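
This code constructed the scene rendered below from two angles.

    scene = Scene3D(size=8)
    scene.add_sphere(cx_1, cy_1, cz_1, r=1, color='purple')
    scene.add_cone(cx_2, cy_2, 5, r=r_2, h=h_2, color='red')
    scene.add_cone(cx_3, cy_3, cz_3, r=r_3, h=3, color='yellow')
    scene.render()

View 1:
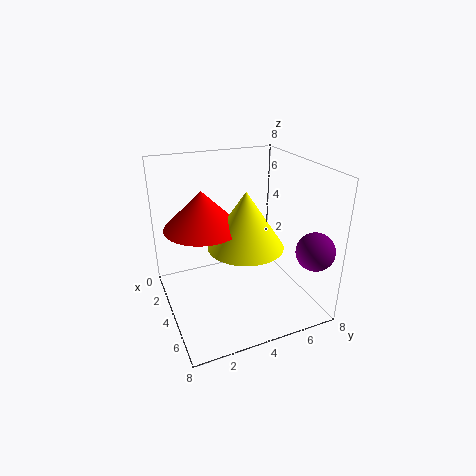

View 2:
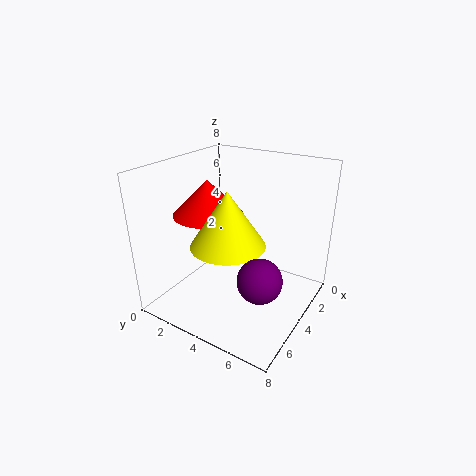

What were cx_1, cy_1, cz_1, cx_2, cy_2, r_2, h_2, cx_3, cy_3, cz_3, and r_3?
cx_1 = 7
cy_1 = 7
cz_1 = 4
cx_2 = 4
cy_2 = 2
r_2 = 2
h_2 = 2
cx_3 = 5
cy_3 = 4
cz_3 = 4
r_3 = 2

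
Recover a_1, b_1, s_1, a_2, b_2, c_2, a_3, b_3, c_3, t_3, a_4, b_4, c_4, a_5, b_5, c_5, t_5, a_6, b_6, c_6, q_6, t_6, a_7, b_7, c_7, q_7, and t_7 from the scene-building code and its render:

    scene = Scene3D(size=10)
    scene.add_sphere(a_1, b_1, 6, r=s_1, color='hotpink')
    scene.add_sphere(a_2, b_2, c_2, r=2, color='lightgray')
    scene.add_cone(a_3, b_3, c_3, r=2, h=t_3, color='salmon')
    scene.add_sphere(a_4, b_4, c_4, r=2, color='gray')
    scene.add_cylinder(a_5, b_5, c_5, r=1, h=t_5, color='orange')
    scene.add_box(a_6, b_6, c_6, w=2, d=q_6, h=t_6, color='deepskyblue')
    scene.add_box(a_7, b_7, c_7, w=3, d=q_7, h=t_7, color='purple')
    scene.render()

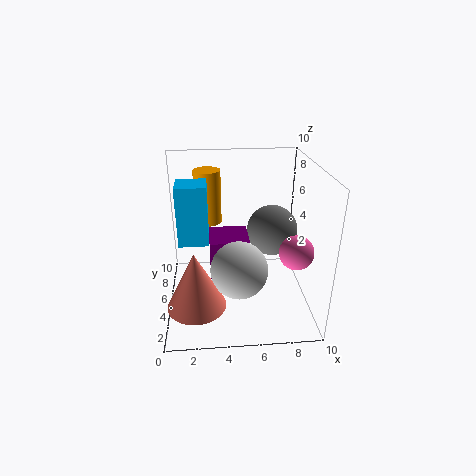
a_1 = 8
b_1 = 1
s_1 = 1
a_2 = 5
b_2 = 4
c_2 = 3
a_3 = 2
b_3 = 3
c_3 = 1
t_3 = 4
a_4 = 8
b_4 = 8
c_4 = 4
a_5 = 3
b_5 = 8
c_5 = 5
t_5 = 4
a_6 = 1
b_6 = 4
c_6 = 5
q_6 = 2
t_6 = 4
a_7 = 3
b_7 = 6
c_7 = 1
q_7 = 3
t_7 = 3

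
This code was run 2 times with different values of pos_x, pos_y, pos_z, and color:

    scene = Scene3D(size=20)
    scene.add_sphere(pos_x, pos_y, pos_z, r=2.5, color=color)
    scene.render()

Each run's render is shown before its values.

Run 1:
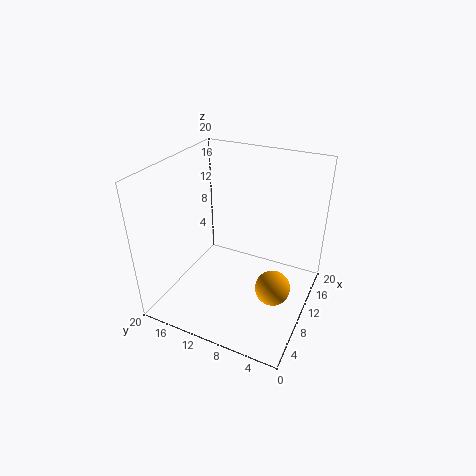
pos_x = 10; pos_y = 4.5; pos_z = 3; color = 'orange'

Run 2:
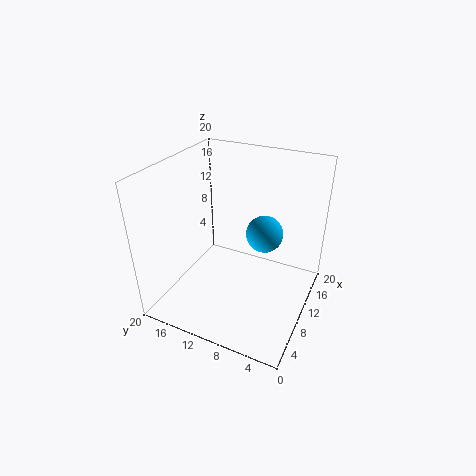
pos_x = 11; pos_y = 6.5; pos_z = 11; color = 'deepskyblue'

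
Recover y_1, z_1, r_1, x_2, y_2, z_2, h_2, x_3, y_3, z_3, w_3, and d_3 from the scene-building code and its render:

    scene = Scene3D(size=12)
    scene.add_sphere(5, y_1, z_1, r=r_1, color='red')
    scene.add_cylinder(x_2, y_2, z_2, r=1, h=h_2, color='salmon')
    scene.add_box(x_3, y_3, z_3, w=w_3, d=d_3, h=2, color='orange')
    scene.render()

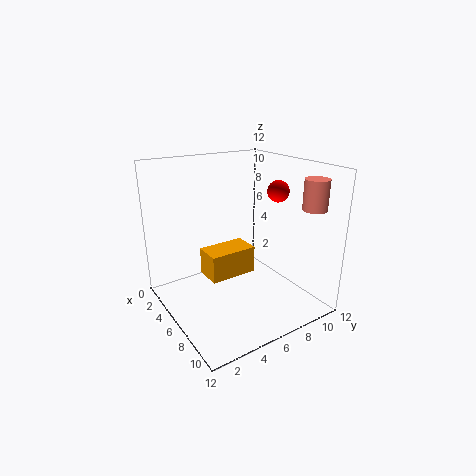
y_1 = 11
z_1 = 9
r_1 = 1
x_2 = 9.5
y_2 = 11
z_2 = 8.5
h_2 = 2.5
x_3 = 7
y_3 = 2
z_3 = 4.5
w_3 = 2
d_3 = 3.5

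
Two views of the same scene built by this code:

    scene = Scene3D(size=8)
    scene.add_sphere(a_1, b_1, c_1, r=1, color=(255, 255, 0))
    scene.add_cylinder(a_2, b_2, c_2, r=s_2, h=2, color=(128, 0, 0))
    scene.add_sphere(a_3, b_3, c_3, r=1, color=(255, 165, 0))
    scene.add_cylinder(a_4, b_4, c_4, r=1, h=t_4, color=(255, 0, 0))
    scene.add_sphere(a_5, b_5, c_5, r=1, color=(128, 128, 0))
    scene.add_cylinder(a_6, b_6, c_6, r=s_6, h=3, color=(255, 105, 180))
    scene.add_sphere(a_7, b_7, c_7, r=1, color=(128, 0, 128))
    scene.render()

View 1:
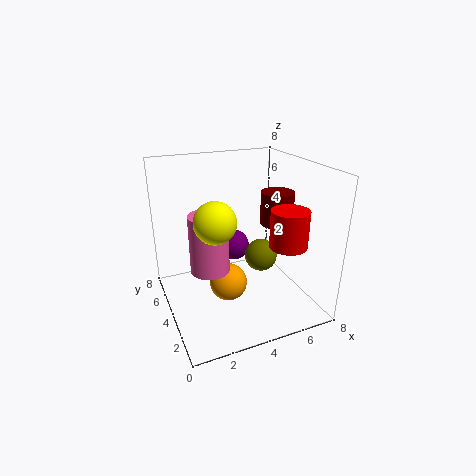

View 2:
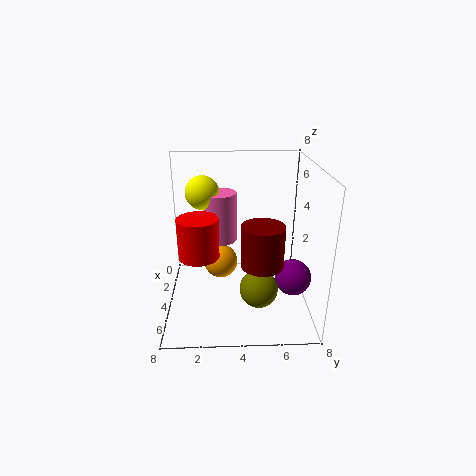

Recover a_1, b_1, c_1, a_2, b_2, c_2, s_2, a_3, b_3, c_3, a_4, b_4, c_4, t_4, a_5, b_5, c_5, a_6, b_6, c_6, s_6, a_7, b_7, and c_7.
a_1 = 2, b_1 = 2, c_1 = 6, a_2 = 7, b_2 = 5, c_2 = 4, s_2 = 1, a_3 = 3, b_3 = 3, c_3 = 2, a_4 = 6, b_4 = 2, c_4 = 4, t_4 = 2, a_5 = 6, b_5 = 5, c_5 = 2, a_6 = 2, b_6 = 3, c_6 = 3, s_6 = 1, a_7 = 5, b_7 = 7, c_7 = 2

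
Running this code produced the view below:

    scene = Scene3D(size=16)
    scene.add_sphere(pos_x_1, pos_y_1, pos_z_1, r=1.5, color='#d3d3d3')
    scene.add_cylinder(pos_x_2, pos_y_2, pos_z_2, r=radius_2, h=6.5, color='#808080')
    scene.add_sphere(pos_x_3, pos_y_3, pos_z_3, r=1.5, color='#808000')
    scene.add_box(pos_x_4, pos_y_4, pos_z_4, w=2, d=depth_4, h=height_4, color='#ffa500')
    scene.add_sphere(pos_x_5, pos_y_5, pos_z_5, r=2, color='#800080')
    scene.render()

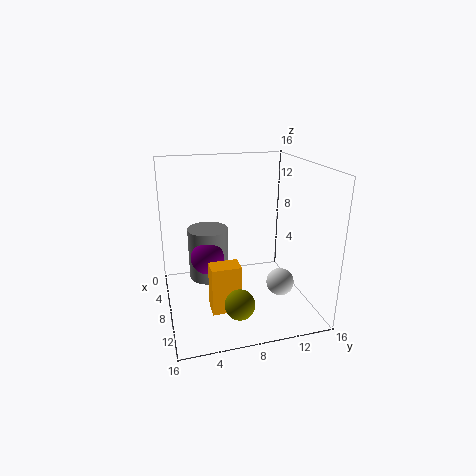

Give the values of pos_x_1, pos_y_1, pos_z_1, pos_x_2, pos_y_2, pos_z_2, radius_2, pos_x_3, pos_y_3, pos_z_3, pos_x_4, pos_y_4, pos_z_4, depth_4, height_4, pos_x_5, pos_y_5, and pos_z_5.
pos_x_1 = 11
pos_y_1 = 12
pos_z_1 = 3.5
pos_x_2 = 3
pos_y_2 = 5.5
pos_z_2 = 1
radius_2 = 2.5
pos_x_3 = 14
pos_y_3 = 6.5
pos_z_3 = 3.5
pos_x_4 = 11
pos_y_4 = 4
pos_z_4 = 2
depth_4 = 3
height_4 = 5
pos_x_5 = 5
pos_y_5 = 5
pos_z_5 = 4.5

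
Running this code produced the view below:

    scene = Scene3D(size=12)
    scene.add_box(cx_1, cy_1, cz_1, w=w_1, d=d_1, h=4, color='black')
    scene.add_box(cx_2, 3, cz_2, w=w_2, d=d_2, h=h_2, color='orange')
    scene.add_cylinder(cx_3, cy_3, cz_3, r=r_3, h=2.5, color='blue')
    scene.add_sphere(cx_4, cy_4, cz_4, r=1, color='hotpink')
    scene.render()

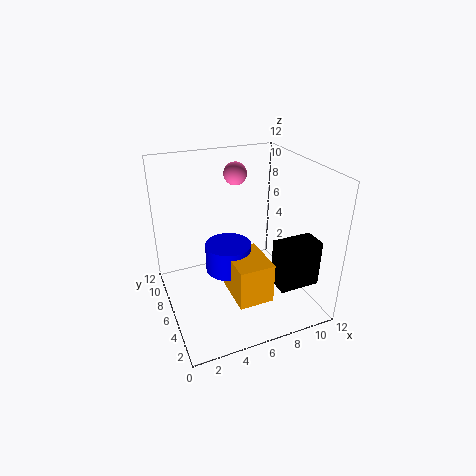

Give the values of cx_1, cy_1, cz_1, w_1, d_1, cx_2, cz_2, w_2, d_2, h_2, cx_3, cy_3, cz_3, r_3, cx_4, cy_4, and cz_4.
cx_1 = 8.5; cy_1 = 2.5; cz_1 = 2; w_1 = 3.5; d_1 = 2; cx_2 = 5; cz_2 = 1; w_2 = 3; d_2 = 4; h_2 = 3.5; cx_3 = 5.5; cy_3 = 7; cz_3 = 2.5; r_3 = 2; cx_4 = 7; cy_4 = 9; cz_4 = 10.5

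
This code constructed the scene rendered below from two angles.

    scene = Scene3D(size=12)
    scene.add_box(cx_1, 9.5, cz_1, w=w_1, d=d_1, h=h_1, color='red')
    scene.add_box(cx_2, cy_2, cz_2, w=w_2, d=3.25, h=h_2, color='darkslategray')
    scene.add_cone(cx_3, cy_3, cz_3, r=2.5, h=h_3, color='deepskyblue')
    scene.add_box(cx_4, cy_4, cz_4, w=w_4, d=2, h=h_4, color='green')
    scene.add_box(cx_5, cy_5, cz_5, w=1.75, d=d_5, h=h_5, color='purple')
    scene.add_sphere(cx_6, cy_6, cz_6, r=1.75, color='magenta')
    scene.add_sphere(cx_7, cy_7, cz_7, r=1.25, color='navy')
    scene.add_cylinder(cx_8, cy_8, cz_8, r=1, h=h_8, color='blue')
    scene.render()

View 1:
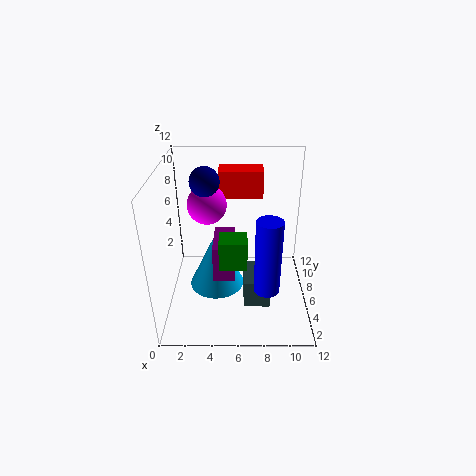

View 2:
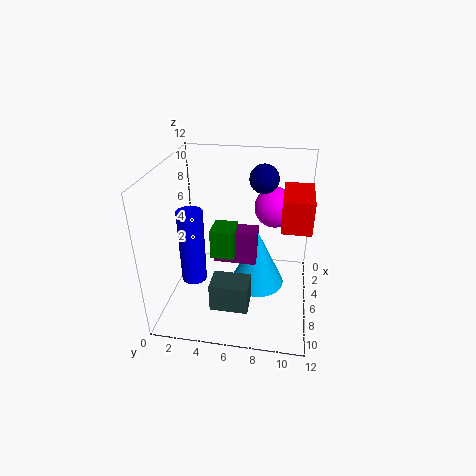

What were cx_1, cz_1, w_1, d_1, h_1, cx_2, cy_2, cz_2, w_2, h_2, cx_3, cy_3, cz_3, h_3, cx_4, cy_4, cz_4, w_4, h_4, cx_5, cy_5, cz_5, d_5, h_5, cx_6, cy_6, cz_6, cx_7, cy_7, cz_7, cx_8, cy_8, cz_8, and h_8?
cx_1 = 4.25, cz_1 = 8, w_1 = 4, d_1 = 2.25, h_1 = 2.5, cx_2 = 6.5, cy_2 = 4, cz_2 = 0.25, w_2 = 2.25, h_2 = 2.5, cx_3 = 4, cy_3 = 7.5, cz_3 = 0.25, h_3 = 5.25, cx_4 = 4.5, cy_4 = 3.75, cz_4 = 4.25, w_4 = 2.25, h_4 = 2.5, cx_5 = 4, cy_5 = 3.75, cz_5 = 3.25, d_5 = 3.75, h_5 = 3, cx_6 = 3.25, cy_6 = 8.75, cz_6 = 7.75, cx_7 = 3.25, cy_7 = 7.75, cz_7 = 10.25, cx_8 = 8.25, cy_8 = 2.75, cz_8 = 3.25, h_8 = 6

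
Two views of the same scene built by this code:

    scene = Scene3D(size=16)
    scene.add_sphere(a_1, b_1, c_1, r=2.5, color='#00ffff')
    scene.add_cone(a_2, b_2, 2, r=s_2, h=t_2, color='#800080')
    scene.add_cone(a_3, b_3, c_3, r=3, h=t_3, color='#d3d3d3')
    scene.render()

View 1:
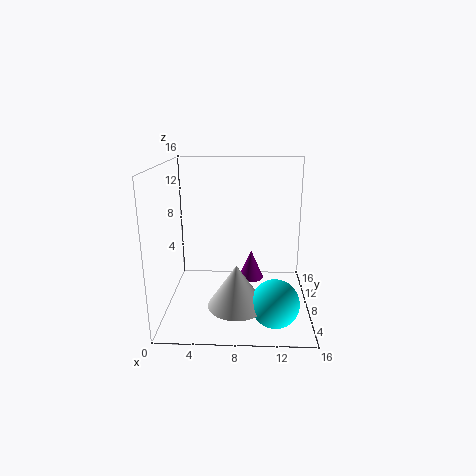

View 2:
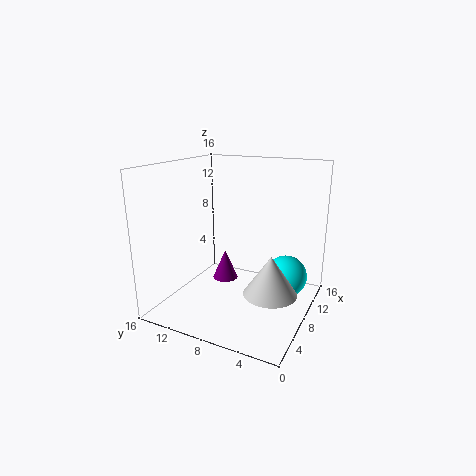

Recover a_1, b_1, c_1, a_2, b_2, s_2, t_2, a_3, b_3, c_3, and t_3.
a_1 = 12
b_1 = 3.5
c_1 = 2.5
a_2 = 9.5
b_2 = 10.5
s_2 = 1.5
t_2 = 3.5
a_3 = 8
b_3 = 4
c_3 = 2
t_3 = 4.5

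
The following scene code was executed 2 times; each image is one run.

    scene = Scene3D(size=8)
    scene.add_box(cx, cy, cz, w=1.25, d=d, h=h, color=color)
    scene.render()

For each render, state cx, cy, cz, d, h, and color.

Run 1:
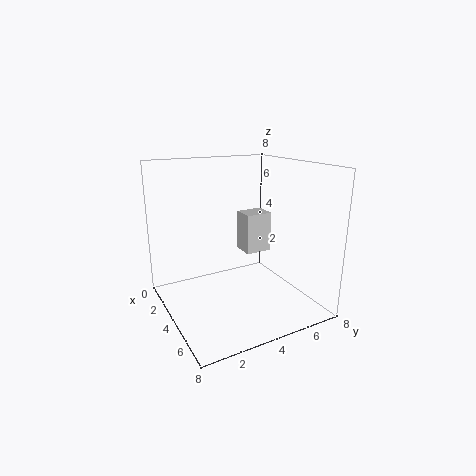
cx = 3, cy = 4.5, cz = 3, d = 1.5, h = 2.25, color = 'lightgray'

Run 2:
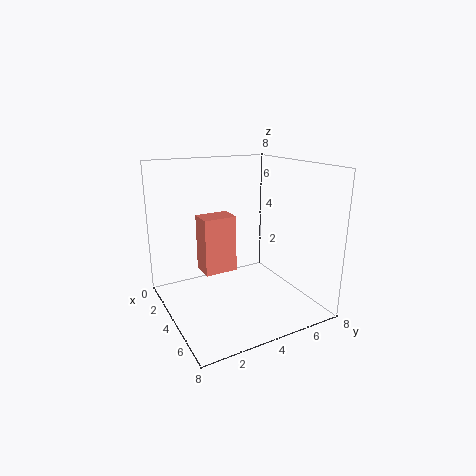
cx = 3.5, cy = 1.75, cz = 2.5, d = 1.75, h = 3, color = 'salmon'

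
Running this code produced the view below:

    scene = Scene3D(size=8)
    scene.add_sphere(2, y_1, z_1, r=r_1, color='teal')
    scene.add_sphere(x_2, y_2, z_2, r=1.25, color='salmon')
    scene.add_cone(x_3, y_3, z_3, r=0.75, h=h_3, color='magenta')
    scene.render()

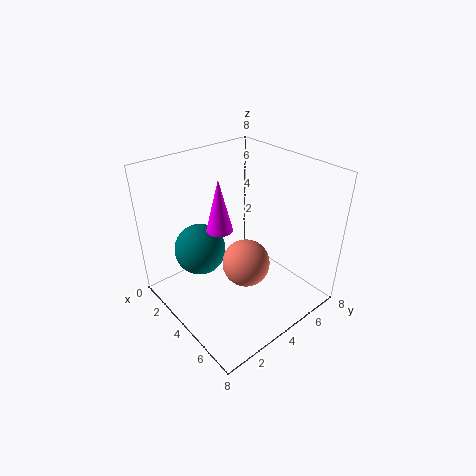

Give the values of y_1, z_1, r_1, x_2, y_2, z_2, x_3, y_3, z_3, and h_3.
y_1 = 2.75; z_1 = 2.75; r_1 = 1.5; x_2 = 5.25; y_2 = 3.5; z_2 = 3.25; x_3 = 3; y_3 = 3.5; z_3 = 4.25; h_3 = 3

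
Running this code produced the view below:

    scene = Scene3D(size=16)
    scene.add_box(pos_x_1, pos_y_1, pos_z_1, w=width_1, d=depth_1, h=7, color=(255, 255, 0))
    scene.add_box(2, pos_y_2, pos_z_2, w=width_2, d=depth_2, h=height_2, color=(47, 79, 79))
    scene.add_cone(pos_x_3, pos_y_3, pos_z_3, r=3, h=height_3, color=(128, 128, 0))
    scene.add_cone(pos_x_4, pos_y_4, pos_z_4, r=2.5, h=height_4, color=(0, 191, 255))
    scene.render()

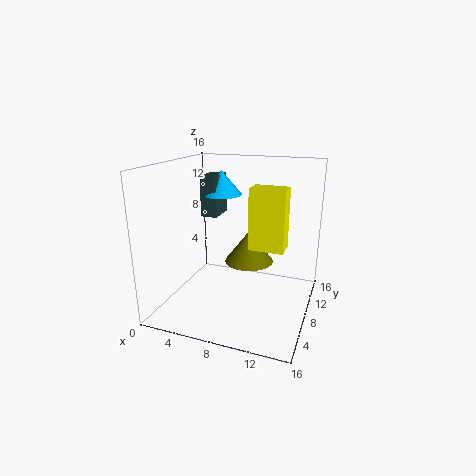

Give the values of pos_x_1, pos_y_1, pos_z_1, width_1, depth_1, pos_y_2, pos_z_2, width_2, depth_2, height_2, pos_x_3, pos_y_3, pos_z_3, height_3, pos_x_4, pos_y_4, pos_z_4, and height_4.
pos_x_1 = 9
pos_y_1 = 8.5
pos_z_1 = 6.5
width_1 = 4
depth_1 = 2.5
pos_y_2 = 11
pos_z_2 = 9
width_2 = 2
depth_2 = 3.5
height_2 = 5
pos_x_3 = 8
pos_y_3 = 12
pos_z_3 = 3.5
height_3 = 4
pos_x_4 = 4
pos_y_4 = 13
pos_z_4 = 11.5
height_4 = 3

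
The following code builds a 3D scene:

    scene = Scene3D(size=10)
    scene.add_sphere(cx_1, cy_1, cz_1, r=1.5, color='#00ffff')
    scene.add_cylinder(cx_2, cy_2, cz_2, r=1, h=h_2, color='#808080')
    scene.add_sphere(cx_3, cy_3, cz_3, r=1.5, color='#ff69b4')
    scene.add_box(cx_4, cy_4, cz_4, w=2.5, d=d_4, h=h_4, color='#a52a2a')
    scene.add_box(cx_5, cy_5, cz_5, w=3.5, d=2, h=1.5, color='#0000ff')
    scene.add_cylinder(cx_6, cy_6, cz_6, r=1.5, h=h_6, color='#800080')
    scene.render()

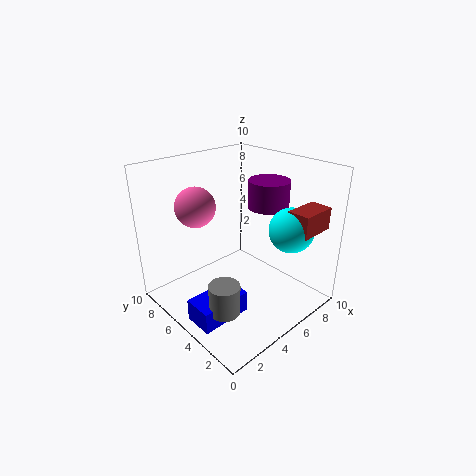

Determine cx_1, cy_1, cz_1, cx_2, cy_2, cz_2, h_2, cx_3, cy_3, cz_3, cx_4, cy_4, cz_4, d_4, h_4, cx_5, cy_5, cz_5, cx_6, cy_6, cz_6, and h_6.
cx_1 = 7
cy_1 = 2
cz_1 = 6
cx_2 = 2
cy_2 = 3
cz_2 = 1.5
h_2 = 2
cx_3 = 4
cy_3 = 8.5
cz_3 = 6.5
cx_4 = 6.5
cy_4 = 0.5
cz_4 = 6
d_4 = 1.5
h_4 = 1.5
cx_5 = 0.5
cy_5 = 3
cz_5 = 0.5
cx_6 = 8
cy_6 = 5
cz_6 = 6.5
h_6 = 2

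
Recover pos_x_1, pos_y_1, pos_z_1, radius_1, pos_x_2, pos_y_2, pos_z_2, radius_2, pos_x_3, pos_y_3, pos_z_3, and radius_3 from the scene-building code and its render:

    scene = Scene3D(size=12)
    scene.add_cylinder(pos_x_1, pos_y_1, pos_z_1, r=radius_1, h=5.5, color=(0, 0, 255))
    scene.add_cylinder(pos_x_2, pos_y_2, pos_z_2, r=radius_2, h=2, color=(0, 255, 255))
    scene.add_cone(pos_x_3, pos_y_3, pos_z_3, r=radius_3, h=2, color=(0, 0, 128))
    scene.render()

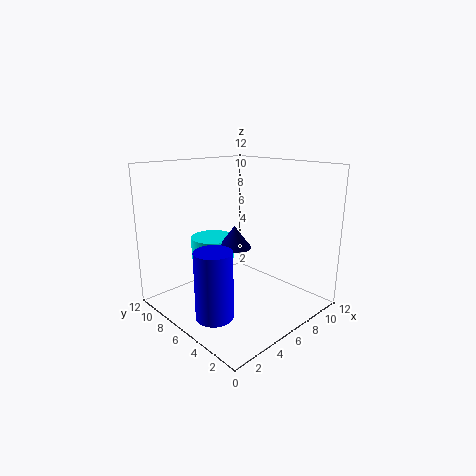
pos_x_1 = 2.5; pos_y_1 = 5; pos_z_1 = 0.5; radius_1 = 1.5; pos_x_2 = 6.5; pos_y_2 = 10; pos_z_2 = 3; radius_2 = 2; pos_x_3 = 7; pos_y_3 = 7.5; pos_z_3 = 4.5; radius_3 = 1.5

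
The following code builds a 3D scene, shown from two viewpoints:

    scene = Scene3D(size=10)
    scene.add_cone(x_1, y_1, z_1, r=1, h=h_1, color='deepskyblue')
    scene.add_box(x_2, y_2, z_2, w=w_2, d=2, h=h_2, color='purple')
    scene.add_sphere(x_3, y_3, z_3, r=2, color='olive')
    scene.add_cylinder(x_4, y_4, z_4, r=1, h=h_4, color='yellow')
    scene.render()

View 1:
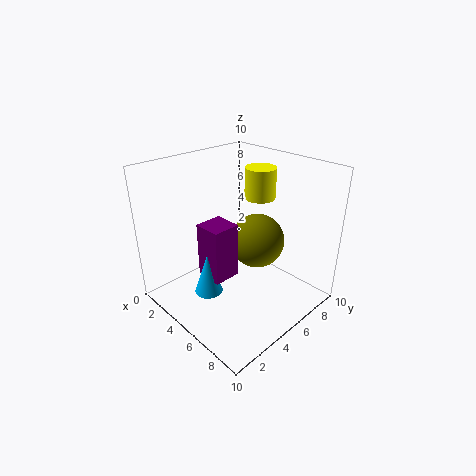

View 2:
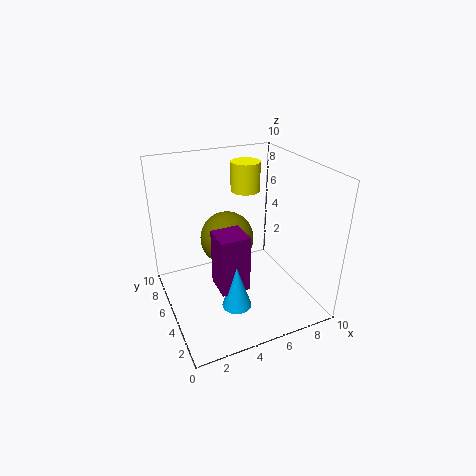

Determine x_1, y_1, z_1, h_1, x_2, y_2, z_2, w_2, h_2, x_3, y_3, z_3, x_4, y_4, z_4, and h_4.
x_1 = 4, y_1 = 3, z_1 = 1, h_1 = 3, x_2 = 3, y_2 = 3, z_2 = 2, w_2 = 2, h_2 = 4, x_3 = 5, y_3 = 7, z_3 = 4, x_4 = 6, y_4 = 6, z_4 = 8, h_4 = 2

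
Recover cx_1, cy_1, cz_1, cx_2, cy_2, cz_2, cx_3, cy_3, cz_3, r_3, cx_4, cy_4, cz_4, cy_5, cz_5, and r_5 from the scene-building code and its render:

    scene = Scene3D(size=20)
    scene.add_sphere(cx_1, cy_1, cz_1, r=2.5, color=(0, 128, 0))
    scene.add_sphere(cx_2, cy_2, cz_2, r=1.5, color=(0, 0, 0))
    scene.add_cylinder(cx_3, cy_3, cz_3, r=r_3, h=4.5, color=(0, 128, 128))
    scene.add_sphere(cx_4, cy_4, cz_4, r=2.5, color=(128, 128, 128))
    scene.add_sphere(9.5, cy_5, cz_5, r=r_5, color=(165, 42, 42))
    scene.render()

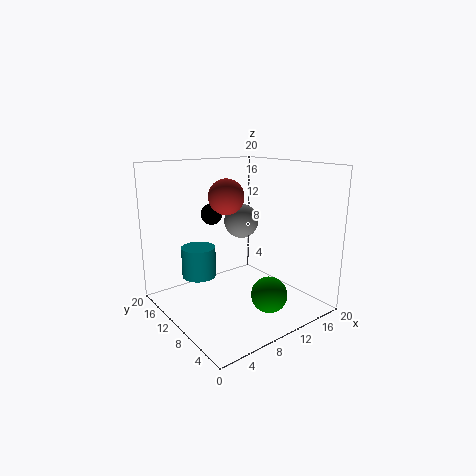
cx_1 = 12
cy_1 = 5.5
cz_1 = 2.5
cx_2 = 8
cy_2 = 13.5
cz_2 = 13
cx_3 = 6.5
cy_3 = 15
cz_3 = 3.5
r_3 = 2.5
cx_4 = 12.5
cy_4 = 12.5
cz_4 = 11.5
cy_5 = 12
cz_5 = 15.5
r_5 = 2.5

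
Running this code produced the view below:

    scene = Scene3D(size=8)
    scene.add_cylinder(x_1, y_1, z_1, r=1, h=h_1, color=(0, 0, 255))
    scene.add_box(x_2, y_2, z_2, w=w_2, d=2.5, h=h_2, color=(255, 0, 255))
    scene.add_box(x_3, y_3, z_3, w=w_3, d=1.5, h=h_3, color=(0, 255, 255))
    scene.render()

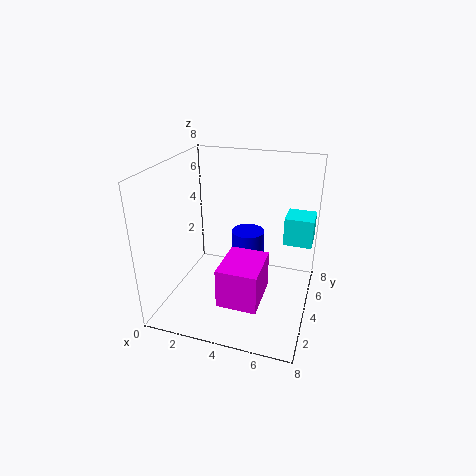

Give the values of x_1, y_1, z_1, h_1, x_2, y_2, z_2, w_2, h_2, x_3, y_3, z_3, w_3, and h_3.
x_1 = 4, y_1 = 6, z_1 = 2, h_1 = 1.5, x_2 = 4, y_2 = 0.5, z_2 = 2, w_2 = 2, h_2 = 2, x_3 = 6.5, y_3 = 4, z_3 = 4, w_3 = 1.5, h_3 = 1.5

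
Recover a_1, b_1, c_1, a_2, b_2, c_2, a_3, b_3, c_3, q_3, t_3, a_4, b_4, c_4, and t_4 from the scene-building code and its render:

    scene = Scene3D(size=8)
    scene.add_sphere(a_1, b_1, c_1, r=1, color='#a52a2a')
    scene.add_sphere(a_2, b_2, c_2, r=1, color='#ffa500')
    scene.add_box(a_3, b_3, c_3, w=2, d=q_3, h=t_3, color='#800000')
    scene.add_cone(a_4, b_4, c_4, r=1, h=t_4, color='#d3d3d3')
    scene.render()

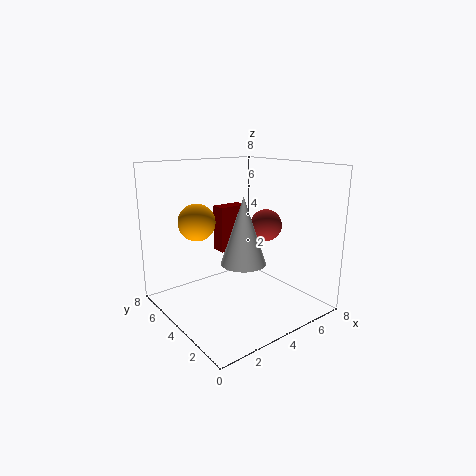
a_1 = 7
b_1 = 5
c_1 = 4
a_2 = 2
b_2 = 5
c_2 = 5
a_3 = 5
b_3 = 7
c_3 = 2
q_3 = 1
t_3 = 3
a_4 = 2
b_4 = 1
c_4 = 4
t_4 = 3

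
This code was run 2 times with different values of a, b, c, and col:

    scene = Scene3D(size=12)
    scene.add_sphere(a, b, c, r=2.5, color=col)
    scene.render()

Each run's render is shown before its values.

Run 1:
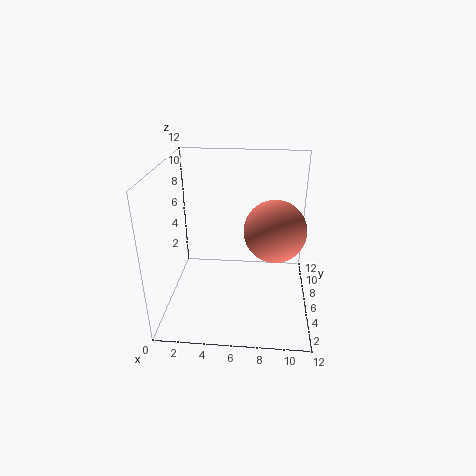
a = 9; b = 5.5; c = 7; col = 'salmon'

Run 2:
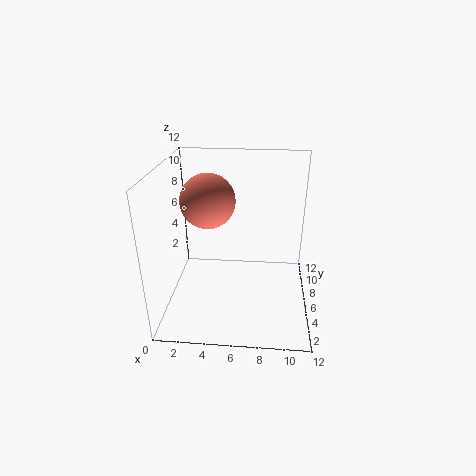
a = 3; b = 9; c = 8; col = 'salmon'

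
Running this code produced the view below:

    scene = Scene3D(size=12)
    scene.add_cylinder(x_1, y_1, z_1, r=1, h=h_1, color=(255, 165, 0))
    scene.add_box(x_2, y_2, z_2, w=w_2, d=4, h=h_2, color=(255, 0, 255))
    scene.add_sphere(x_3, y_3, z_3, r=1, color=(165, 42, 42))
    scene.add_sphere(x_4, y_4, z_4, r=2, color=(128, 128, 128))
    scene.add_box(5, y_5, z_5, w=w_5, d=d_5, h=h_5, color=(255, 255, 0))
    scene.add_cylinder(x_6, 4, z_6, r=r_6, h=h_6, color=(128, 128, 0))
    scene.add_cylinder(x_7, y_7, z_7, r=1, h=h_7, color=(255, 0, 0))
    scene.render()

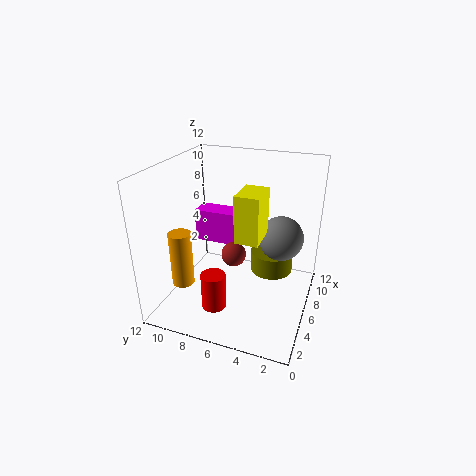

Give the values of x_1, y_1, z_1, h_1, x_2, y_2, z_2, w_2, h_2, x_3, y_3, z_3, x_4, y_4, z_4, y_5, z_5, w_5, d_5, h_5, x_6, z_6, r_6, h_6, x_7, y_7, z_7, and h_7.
x_1 = 5; y_1 = 11; z_1 = 1; h_1 = 5; x_2 = 8; y_2 = 7; z_2 = 4; w_2 = 2; h_2 = 3; x_3 = 5; y_3 = 6; z_3 = 5; x_4 = 9; y_4 = 3; z_4 = 5; y_5 = 4; z_5 = 6; w_5 = 3; d_5 = 2; h_5 = 4; x_6 = 10; z_6 = 1; r_6 = 2; h_6 = 2; x_7 = 3; y_7 = 7; z_7 = 1; h_7 = 3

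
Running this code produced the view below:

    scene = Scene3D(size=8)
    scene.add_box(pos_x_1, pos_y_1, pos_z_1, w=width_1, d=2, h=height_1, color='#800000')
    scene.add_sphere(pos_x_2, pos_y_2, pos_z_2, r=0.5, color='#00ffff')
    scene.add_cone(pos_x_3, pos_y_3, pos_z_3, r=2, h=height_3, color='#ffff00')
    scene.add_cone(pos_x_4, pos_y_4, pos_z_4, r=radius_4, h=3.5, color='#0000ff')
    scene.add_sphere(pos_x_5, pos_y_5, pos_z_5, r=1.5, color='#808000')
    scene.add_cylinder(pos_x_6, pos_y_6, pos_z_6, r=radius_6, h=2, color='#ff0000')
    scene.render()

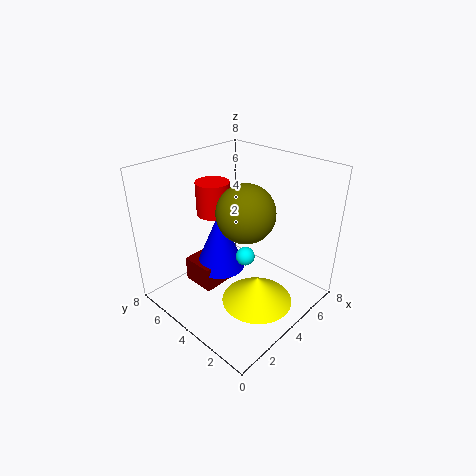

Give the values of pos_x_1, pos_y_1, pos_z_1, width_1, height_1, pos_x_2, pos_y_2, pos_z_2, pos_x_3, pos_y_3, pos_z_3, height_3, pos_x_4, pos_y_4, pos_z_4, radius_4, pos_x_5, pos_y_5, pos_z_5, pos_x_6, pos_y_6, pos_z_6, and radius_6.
pos_x_1 = 2.5, pos_y_1 = 5, pos_z_1 = 0.5, width_1 = 2, height_1 = 1.5, pos_x_2 = 3.5, pos_y_2 = 3, pos_z_2 = 3.5, pos_x_3 = 4, pos_y_3 = 2.5, pos_z_3 = 0.5, height_3 = 1.5, pos_x_4 = 4, pos_y_4 = 5.5, pos_z_4 = 1.5, radius_4 = 1.5, pos_x_5 = 3.5, pos_y_5 = 3, pos_z_5 = 6, pos_x_6 = 4.5, pos_y_6 = 6.5, pos_z_6 = 4.5, radius_6 = 1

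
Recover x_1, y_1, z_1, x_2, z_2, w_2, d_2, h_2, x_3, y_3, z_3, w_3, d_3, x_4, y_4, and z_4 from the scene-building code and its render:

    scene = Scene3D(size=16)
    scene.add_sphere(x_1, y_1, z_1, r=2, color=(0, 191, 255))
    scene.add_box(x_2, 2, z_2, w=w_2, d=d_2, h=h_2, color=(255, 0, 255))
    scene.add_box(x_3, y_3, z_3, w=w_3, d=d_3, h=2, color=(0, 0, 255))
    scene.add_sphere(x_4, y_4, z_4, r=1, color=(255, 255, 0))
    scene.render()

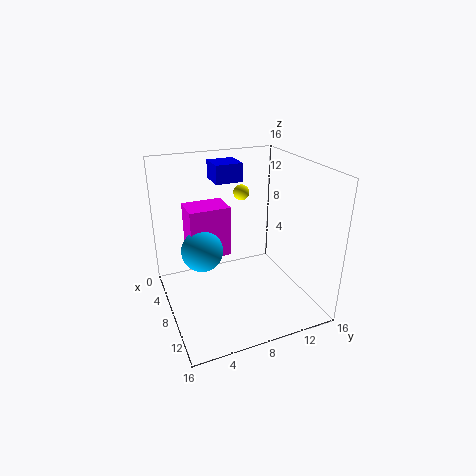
x_1 = 11
y_1 = 3
z_1 = 9
x_2 = 8
z_2 = 8
w_2 = 3
d_2 = 4
h_2 = 5
x_3 = 4
y_3 = 6
z_3 = 14
w_3 = 3
d_3 = 3
x_4 = 2
y_4 = 11
z_4 = 11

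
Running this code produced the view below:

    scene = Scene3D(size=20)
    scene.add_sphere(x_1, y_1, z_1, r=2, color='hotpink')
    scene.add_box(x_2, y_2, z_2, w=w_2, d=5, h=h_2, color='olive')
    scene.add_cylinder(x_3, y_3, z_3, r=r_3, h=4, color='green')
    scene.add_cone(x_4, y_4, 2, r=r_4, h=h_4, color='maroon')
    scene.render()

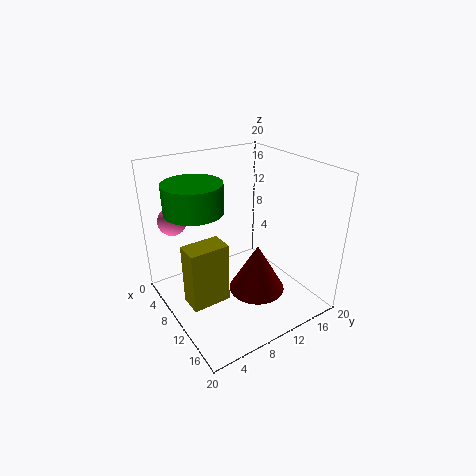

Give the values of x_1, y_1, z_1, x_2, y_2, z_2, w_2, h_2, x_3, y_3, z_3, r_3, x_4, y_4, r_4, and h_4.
x_1 = 4; y_1 = 3; z_1 = 12; x_2 = 11; y_2 = 1; z_2 = 4; w_2 = 3; h_2 = 8; x_3 = 7; y_3 = 5; z_3 = 14; r_3 = 4; x_4 = 12; y_4 = 12; r_4 = 4; h_4 = 7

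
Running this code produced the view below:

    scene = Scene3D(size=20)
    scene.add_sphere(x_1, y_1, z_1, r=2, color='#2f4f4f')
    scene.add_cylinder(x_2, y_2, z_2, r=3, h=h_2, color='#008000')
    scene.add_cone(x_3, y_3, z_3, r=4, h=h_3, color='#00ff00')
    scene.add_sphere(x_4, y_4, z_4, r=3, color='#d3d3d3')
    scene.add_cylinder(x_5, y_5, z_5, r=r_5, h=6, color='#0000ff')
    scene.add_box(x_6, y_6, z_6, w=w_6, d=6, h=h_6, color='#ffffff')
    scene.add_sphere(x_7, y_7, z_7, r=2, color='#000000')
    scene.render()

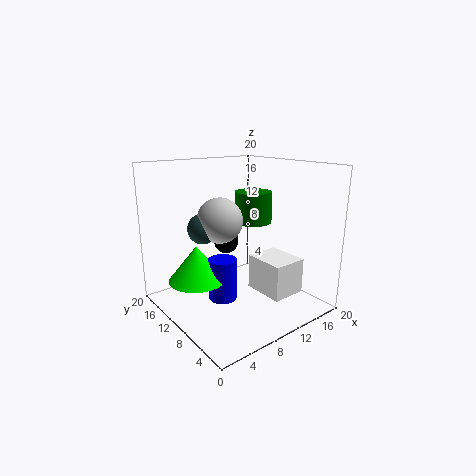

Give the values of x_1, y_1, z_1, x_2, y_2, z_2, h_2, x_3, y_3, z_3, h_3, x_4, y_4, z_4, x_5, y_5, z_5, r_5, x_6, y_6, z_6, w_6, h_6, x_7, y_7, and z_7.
x_1 = 5, y_1 = 11, z_1 = 12, x_2 = 17, y_2 = 15, z_2 = 10, h_2 = 5, x_3 = 5, y_3 = 13, z_3 = 4, h_3 = 5, x_4 = 7, y_4 = 10, z_4 = 13, x_5 = 8, y_5 = 11, z_5 = 1, r_5 = 2, x_6 = 12, y_6 = 4, z_6 = 2, w_6 = 5, h_6 = 5, x_7 = 13, y_7 = 17, z_7 = 7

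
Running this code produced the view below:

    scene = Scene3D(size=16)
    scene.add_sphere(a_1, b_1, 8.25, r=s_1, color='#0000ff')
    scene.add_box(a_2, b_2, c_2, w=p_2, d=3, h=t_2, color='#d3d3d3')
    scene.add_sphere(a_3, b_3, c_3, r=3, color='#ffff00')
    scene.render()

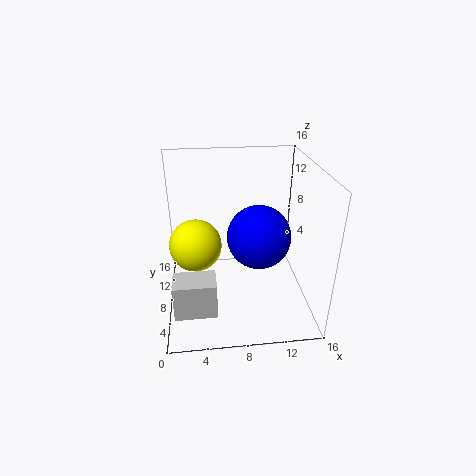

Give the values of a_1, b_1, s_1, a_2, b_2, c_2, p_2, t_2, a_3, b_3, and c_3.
a_1 = 10.25; b_1 = 7.5; s_1 = 3.5; a_2 = 0.75; b_2 = 2.75; c_2 = 1.5; p_2 = 4.5; t_2 = 4; a_3 = 3.25; b_3 = 9.5; c_3 = 6.5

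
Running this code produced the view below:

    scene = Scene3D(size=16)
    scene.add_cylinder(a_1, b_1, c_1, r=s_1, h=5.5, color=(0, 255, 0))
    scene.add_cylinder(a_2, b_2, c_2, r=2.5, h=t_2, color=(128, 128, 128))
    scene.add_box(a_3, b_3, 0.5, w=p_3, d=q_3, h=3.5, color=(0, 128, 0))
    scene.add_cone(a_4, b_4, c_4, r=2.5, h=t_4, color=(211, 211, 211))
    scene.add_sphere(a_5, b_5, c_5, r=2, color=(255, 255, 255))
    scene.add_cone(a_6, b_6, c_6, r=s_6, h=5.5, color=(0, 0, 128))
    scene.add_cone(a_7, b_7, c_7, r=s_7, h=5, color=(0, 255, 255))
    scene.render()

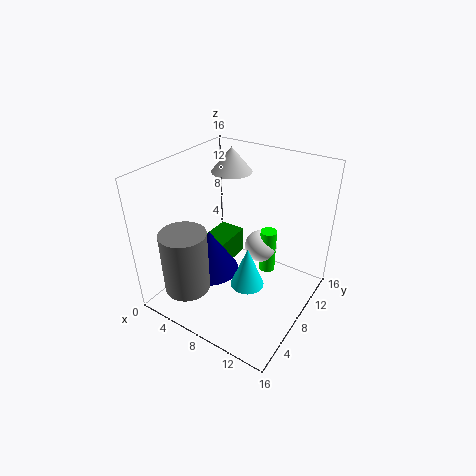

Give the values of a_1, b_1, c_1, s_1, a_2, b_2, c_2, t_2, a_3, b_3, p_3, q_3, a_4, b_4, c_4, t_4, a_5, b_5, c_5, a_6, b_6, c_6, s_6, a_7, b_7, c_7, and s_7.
a_1 = 9.5
b_1 = 12.5
c_1 = 1.5
s_1 = 1
a_2 = 4.5
b_2 = 3
c_2 = 3
t_2 = 7
a_3 = 0.5
b_3 = 10
p_3 = 3.5
q_3 = 5.5
a_4 = 3.5
b_4 = 13.5
c_4 = 13
t_4 = 3
a_5 = 8.5
b_5 = 12.5
c_5 = 4.5
a_6 = 3.5
b_6 = 8.5
c_6 = 1.5
s_6 = 3.5
a_7 = 9
b_7 = 8.5
c_7 = 1.5
s_7 = 2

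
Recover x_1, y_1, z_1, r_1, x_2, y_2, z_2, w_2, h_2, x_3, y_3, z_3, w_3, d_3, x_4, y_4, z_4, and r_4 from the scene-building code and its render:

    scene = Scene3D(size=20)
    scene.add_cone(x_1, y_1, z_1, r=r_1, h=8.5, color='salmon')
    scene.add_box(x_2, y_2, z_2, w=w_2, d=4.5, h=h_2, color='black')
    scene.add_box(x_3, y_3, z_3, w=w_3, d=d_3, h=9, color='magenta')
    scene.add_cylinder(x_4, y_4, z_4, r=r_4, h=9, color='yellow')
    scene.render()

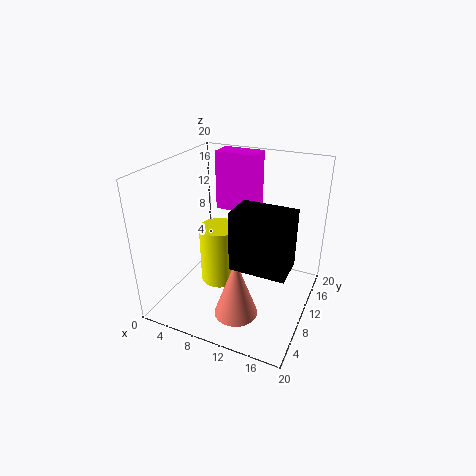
x_1 = 11.5
y_1 = 6
z_1 = 0.5
r_1 = 3
x_2 = 11.5
y_2 = 4
z_2 = 9
w_2 = 7
h_2 = 7.5
x_3 = 3.5
y_3 = 16
z_3 = 11
w_3 = 6.5
d_3 = 3.5
x_4 = 6
y_4 = 12
z_4 = 1
r_4 = 3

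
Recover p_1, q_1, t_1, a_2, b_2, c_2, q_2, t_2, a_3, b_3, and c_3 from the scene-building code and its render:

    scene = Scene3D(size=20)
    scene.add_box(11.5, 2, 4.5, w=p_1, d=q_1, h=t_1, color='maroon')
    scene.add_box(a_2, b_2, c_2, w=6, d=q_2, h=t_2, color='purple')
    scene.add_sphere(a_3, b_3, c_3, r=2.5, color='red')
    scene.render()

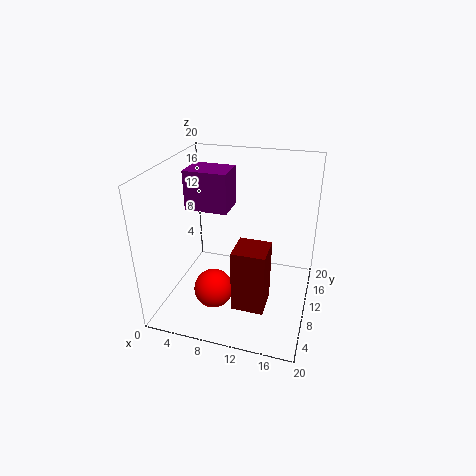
p_1 = 4
q_1 = 4
t_1 = 8
a_2 = 2.5
b_2 = 9.5
c_2 = 13.5
q_2 = 4.5
t_2 = 5.5
a_3 = 8.5
b_3 = 4
c_3 = 5.5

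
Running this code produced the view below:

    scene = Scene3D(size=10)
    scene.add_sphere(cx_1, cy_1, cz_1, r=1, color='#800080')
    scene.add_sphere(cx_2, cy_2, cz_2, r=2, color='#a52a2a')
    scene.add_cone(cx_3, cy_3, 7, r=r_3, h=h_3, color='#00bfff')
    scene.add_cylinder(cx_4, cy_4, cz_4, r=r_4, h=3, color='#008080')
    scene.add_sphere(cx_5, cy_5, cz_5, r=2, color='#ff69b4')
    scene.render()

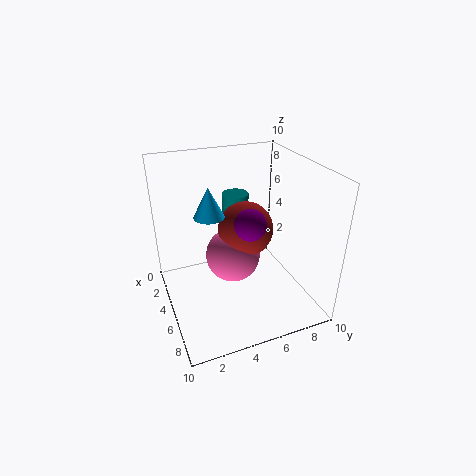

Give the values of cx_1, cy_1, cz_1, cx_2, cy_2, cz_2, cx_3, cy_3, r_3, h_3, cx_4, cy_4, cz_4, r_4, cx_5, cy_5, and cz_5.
cx_1 = 7, cy_1 = 5, cz_1 = 7, cx_2 = 4, cy_2 = 6, cz_2 = 5, cx_3 = 5, cy_3 = 3, r_3 = 1, h_3 = 2, cx_4 = 2, cy_4 = 6, cz_4 = 4, r_4 = 1, cx_5 = 4, cy_5 = 5, cz_5 = 3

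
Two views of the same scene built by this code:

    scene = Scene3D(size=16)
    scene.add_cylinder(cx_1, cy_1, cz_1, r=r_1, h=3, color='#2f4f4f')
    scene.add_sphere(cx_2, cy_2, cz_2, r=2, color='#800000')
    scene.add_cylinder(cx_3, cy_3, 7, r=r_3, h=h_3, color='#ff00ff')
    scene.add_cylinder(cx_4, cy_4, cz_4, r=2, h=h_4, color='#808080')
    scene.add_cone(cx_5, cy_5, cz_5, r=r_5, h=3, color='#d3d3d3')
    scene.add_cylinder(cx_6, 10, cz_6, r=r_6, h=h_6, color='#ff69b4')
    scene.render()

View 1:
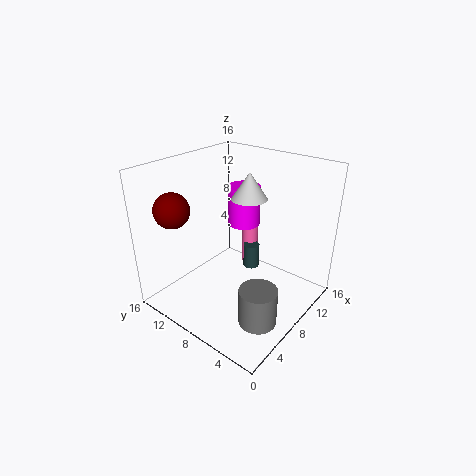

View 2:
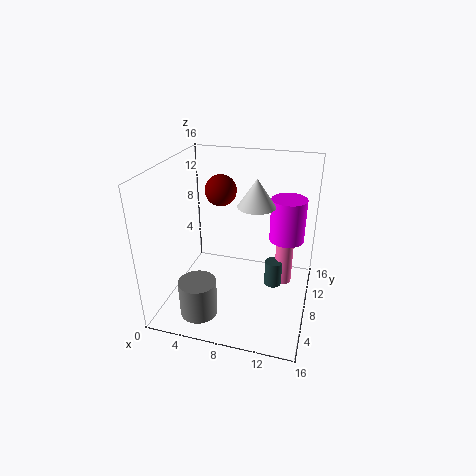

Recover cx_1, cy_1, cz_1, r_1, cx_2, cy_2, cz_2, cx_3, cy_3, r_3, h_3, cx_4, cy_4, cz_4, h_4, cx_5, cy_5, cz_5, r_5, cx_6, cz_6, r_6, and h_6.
cx_1 = 12, cy_1 = 9, cz_1 = 2, r_1 = 1, cx_2 = 4, cy_2 = 14, cz_2 = 11, cx_3 = 13, cy_3 = 11, r_3 = 2, h_3 = 5, cx_4 = 5, cy_4 = 3, cz_4 = 1, h_4 = 4, cx_5 = 10, cy_5 = 8, cz_5 = 12, r_5 = 2, cx_6 = 13, cz_6 = 2, r_6 = 1, h_6 = 6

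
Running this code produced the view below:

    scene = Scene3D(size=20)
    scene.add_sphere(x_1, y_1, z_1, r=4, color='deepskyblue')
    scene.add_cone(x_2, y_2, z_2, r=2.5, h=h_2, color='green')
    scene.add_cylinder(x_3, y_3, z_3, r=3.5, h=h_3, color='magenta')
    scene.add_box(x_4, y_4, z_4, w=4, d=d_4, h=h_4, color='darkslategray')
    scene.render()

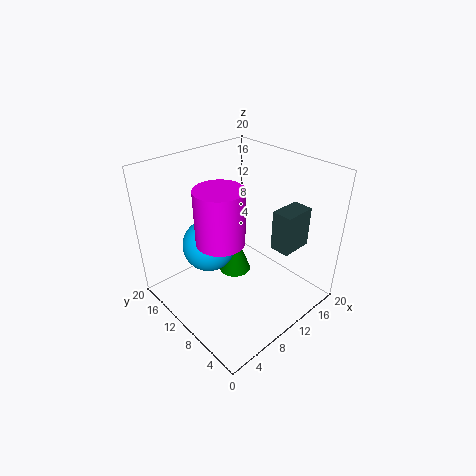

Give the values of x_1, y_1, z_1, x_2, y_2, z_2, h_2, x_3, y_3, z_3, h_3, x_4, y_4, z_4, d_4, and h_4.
x_1 = 9, y_1 = 15.5, z_1 = 6.5, x_2 = 12.5, y_2 = 13.5, z_2 = 1.5, h_2 = 6.5, x_3 = 8.5, y_3 = 12, z_3 = 9, h_3 = 8, x_4 = 10, y_4 = 1.5, z_4 = 11.5, d_4 = 2.5, h_4 = 5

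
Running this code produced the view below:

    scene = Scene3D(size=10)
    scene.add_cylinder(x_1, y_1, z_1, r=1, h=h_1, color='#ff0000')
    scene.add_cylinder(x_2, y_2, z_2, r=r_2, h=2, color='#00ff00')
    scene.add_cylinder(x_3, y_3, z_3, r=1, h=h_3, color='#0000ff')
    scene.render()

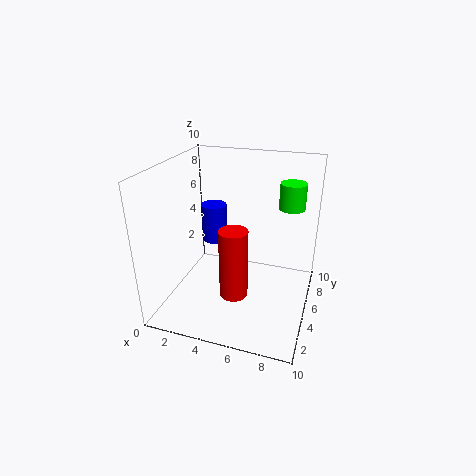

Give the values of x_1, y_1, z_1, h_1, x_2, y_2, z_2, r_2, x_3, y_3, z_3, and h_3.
x_1 = 5; y_1 = 4; z_1 = 1; h_1 = 5; x_2 = 8; y_2 = 9; z_2 = 6; r_2 = 1; x_3 = 2; y_3 = 8; z_3 = 3; h_3 = 3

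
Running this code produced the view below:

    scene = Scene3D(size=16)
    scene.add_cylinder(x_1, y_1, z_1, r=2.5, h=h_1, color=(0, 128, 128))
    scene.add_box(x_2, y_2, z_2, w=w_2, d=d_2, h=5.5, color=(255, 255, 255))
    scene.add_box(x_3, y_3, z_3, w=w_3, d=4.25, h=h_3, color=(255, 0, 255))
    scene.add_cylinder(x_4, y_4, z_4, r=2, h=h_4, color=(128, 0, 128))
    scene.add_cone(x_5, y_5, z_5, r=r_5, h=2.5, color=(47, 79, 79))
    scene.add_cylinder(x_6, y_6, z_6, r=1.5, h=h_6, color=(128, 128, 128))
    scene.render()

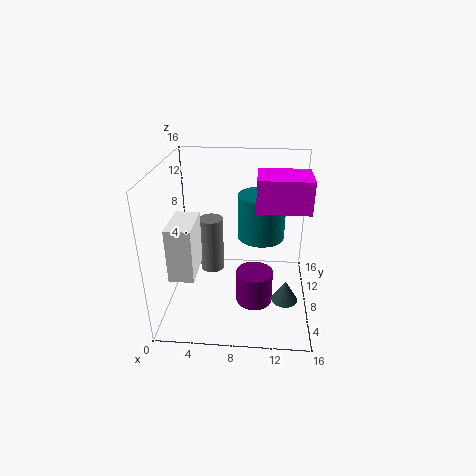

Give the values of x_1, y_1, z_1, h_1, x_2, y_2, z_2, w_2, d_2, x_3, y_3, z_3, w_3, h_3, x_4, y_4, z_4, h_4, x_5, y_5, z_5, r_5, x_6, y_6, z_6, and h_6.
x_1 = 10.5, y_1 = 7.75, z_1 = 8.5, h_1 = 4.75, x_2 = 1.75, y_2 = 1.75, z_2 = 6.25, w_2 = 2.5, d_2 = 4.5, x_3 = 10, y_3 = 4.5, z_3 = 12.5, w_3 = 5.25, h_3 = 3.25, x_4 = 10, y_4 = 6, z_4 = 1.25, h_4 = 3.75, x_5 = 13.5, y_5 = 6.5, z_5 = 1, r_5 = 1.5, x_6 = 4.25, y_6 = 12.25, z_6 = 1.25, h_6 = 7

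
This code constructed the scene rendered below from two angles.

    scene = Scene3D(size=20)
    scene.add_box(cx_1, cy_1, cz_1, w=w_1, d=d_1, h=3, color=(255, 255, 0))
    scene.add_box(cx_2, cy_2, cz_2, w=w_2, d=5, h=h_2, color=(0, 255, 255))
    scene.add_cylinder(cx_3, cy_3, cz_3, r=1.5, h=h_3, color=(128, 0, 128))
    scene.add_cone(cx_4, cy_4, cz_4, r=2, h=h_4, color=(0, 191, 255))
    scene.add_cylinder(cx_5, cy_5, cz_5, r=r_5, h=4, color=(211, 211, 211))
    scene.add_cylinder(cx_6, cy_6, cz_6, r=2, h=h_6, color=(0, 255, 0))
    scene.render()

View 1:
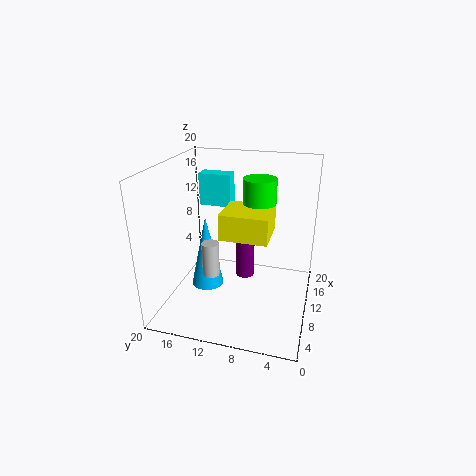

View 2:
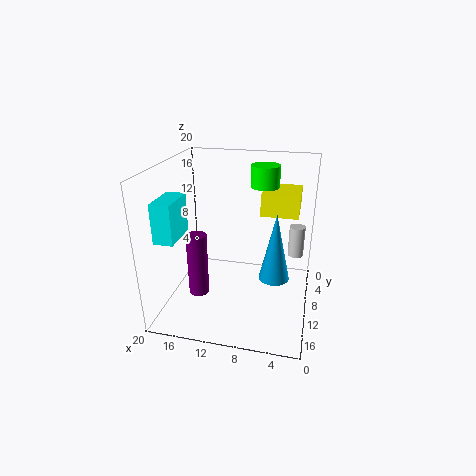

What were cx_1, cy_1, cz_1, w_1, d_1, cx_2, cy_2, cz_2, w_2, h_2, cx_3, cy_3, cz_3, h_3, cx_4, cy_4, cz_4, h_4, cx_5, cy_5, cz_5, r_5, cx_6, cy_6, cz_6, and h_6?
cx_1 = 2, cy_1 = 4.5, cz_1 = 13.5, w_1 = 5, d_1 = 5.5, cx_2 = 16, cy_2 = 13, cz_2 = 12, w_2 = 2.5, h_2 = 5, cx_3 = 16, cy_3 = 10.5, cz_3 = 0.5, h_3 = 9.5, cx_4 = 4.5, cy_4 = 12.5, cz_4 = 6, h_4 = 9, cx_5 = 2, cy_5 = 11, cz_5 = 9, r_5 = 1, cx_6 = 7, cy_6 = 6.5, cz_6 = 16.5, h_6 = 3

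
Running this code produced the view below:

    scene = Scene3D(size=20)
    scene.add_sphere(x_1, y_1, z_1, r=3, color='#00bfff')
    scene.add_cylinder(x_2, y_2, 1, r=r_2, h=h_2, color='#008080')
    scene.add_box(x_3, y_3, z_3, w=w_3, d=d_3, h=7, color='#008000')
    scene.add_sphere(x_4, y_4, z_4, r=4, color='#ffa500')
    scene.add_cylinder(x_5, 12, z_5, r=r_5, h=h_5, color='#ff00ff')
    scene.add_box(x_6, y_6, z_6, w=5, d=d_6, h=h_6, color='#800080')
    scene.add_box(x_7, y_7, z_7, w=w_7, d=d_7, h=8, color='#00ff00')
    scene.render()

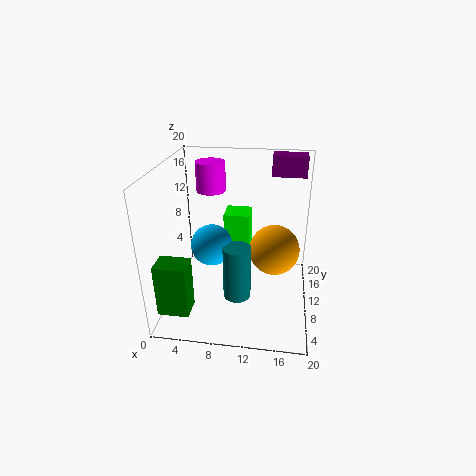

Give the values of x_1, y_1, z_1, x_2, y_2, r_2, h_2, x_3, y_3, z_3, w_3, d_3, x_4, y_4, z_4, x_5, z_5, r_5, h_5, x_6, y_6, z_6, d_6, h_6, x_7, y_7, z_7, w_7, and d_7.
x_1 = 6, y_1 = 11, z_1 = 8, x_2 = 10, y_2 = 9, r_2 = 2, h_2 = 8, x_3 = 1, y_3 = 1, z_3 = 3, w_3 = 4, d_3 = 3, x_4 = 15, y_4 = 16, z_4 = 5, x_5 = 6, z_5 = 16, r_5 = 2, h_5 = 4, x_6 = 14, y_6 = 16, z_6 = 17, d_6 = 3, h_6 = 3, x_7 = 7, y_7 = 15, z_7 = 3, w_7 = 4, d_7 = 4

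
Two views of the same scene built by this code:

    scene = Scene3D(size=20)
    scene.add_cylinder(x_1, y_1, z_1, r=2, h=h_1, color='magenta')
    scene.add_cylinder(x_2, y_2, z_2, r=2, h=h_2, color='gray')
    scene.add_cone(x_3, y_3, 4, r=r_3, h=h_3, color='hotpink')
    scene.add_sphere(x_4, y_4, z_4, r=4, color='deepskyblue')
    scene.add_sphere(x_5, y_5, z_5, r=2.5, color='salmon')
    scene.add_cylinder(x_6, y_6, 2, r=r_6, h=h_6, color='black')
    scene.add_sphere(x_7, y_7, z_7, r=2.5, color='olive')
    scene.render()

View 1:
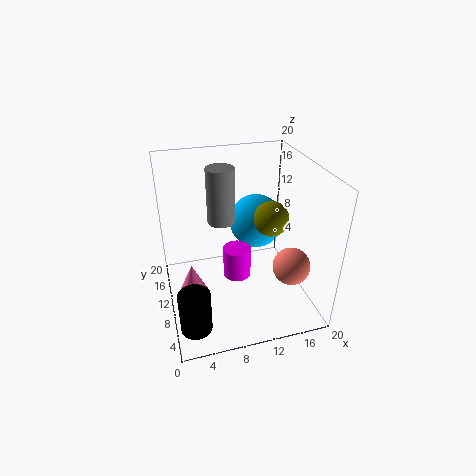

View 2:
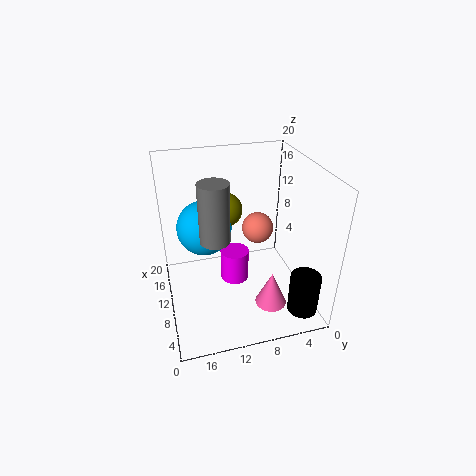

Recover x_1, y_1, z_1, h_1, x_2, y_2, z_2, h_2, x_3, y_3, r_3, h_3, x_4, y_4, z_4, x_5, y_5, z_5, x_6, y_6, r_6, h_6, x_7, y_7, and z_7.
x_1 = 10, y_1 = 10.5, z_1 = 3.5, h_1 = 4.5, x_2 = 8.5, y_2 = 13.5, z_2 = 11, h_2 = 8, x_3 = 3, y_3 = 7.5, r_3 = 2, h_3 = 4.5, x_4 = 14, y_4 = 14, z_4 = 10, x_5 = 16, y_5 = 5, z_5 = 7.5, x_6 = 2.5, y_6 = 3, r_6 = 2, h_6 = 5.5, x_7 = 15, y_7 = 10.5, z_7 = 12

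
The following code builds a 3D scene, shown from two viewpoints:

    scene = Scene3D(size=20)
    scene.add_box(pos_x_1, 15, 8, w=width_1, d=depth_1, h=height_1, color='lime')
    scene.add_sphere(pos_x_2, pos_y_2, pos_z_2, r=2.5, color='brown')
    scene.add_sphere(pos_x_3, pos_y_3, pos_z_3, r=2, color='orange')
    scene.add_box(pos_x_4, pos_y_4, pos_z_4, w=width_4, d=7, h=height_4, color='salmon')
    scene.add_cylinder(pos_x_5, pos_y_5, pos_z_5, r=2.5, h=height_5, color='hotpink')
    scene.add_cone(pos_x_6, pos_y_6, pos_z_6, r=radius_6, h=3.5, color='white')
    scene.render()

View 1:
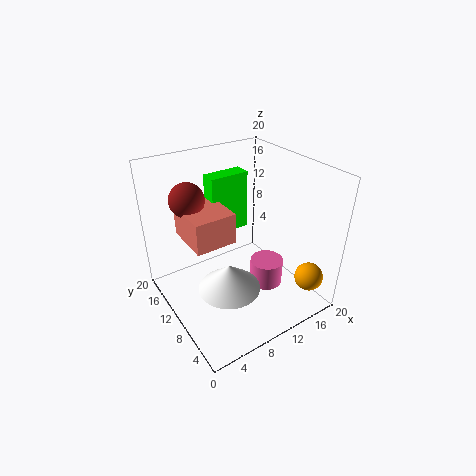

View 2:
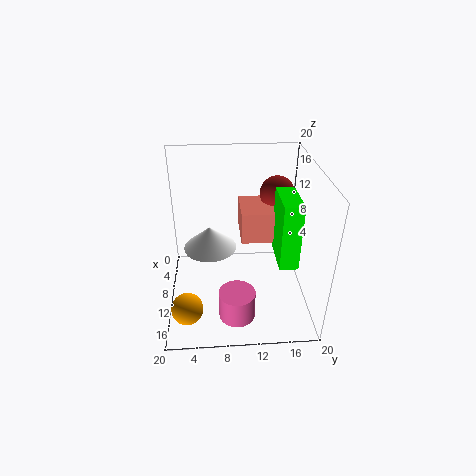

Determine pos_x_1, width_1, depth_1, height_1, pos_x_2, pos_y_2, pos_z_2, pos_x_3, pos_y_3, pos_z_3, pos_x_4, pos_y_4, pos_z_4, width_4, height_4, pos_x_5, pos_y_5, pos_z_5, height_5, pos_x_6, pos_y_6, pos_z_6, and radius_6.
pos_x_1 = 9; width_1 = 6; depth_1 = 2.5; height_1 = 9; pos_x_2 = 5.5; pos_y_2 = 16; pos_z_2 = 14.5; pos_x_3 = 17.5; pos_y_3 = 3; pos_z_3 = 4.5; pos_x_4 = 4; pos_y_4 = 10.5; pos_z_4 = 9; width_4 = 6; height_4 = 4.5; pos_x_5 = 15; pos_y_5 = 9.5; pos_z_5 = 0.5; height_5 = 4; pos_x_6 = 6; pos_y_6 = 6; pos_z_6 = 6; radius_6 = 4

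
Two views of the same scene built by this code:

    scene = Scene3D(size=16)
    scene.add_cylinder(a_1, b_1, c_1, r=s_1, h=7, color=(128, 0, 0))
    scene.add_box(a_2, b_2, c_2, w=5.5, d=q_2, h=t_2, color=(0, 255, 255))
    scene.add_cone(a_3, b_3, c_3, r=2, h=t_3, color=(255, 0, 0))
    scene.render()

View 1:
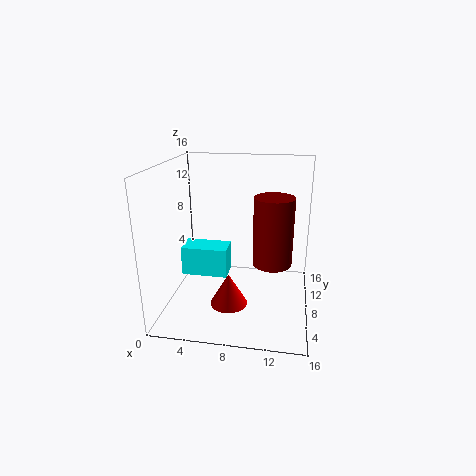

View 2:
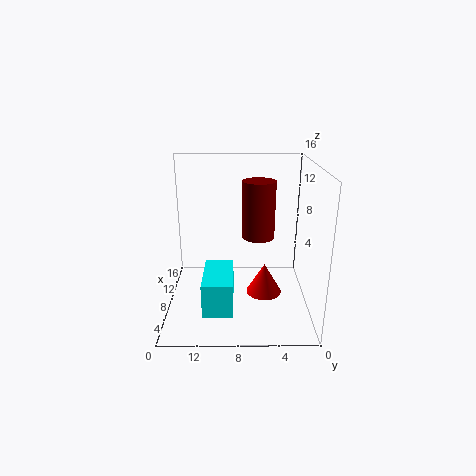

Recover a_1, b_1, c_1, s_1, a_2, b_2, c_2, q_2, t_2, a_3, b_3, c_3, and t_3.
a_1 = 12; b_1 = 5.5; c_1 = 6.5; s_1 = 2; a_2 = 1; b_2 = 8.5; c_2 = 2.5; q_2 = 3; t_2 = 3.5; a_3 = 7.5; b_3 = 5; c_3 = 1.5; t_3 = 3.5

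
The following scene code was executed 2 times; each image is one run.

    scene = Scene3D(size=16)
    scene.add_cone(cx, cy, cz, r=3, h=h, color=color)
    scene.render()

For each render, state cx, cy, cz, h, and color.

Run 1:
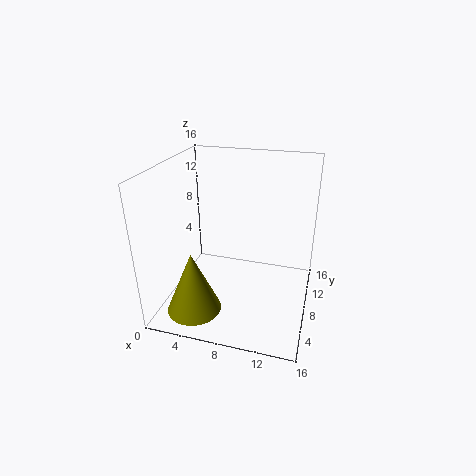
cx = 4
cy = 4
cz = 0.5
h = 7
color = 'olive'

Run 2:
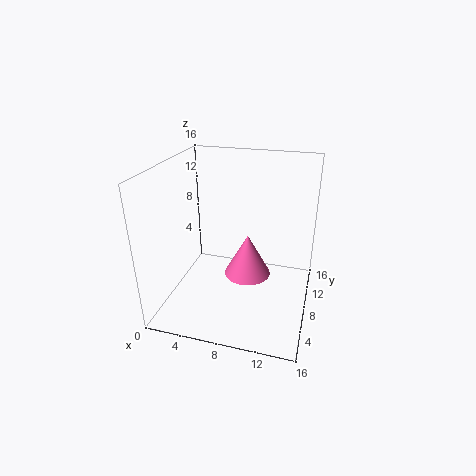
cx = 8
cy = 12.5
cz = 0.5
h = 5.5
color = 'hotpink'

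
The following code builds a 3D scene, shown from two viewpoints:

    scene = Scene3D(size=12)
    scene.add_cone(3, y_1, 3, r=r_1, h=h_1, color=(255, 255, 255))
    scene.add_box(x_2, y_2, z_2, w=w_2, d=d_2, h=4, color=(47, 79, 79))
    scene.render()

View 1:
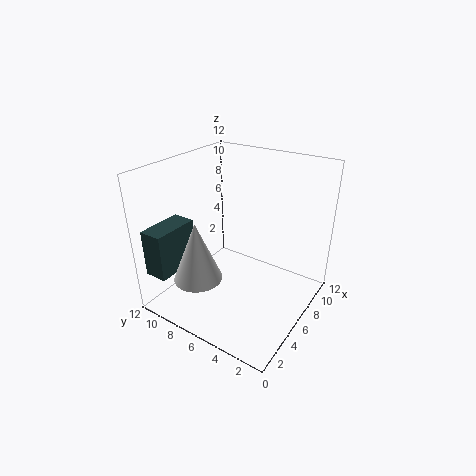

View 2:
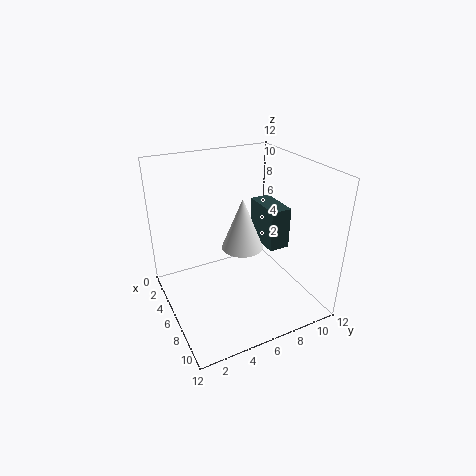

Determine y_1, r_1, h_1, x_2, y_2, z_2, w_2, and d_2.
y_1 = 8
r_1 = 2
h_1 = 5
x_2 = 1
y_2 = 10
z_2 = 3
w_2 = 4
d_2 = 2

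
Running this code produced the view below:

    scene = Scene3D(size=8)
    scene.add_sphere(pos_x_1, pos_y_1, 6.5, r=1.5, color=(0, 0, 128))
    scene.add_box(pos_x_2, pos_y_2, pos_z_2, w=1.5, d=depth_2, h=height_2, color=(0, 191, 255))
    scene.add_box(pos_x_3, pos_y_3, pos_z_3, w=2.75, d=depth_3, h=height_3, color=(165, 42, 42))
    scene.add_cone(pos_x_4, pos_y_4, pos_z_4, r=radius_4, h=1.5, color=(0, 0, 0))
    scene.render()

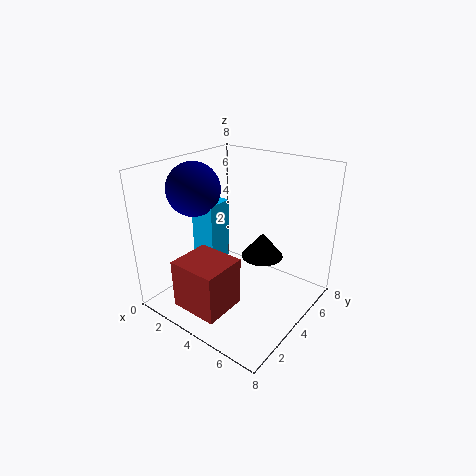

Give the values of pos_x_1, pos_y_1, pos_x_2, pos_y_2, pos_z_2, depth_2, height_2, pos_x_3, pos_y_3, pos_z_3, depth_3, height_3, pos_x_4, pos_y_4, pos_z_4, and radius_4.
pos_x_1 = 1.5, pos_y_1 = 3.25, pos_x_2 = 1.25, pos_y_2 = 3.25, pos_z_2 = 2.25, depth_2 = 1.5, height_2 = 3.5, pos_x_3 = 2, pos_y_3 = 0.75, pos_z_3 = 0.5, depth_3 = 2.5, height_3 = 2.75, pos_x_4 = 4.5, pos_y_4 = 5.75, pos_z_4 = 2.25, radius_4 = 1.25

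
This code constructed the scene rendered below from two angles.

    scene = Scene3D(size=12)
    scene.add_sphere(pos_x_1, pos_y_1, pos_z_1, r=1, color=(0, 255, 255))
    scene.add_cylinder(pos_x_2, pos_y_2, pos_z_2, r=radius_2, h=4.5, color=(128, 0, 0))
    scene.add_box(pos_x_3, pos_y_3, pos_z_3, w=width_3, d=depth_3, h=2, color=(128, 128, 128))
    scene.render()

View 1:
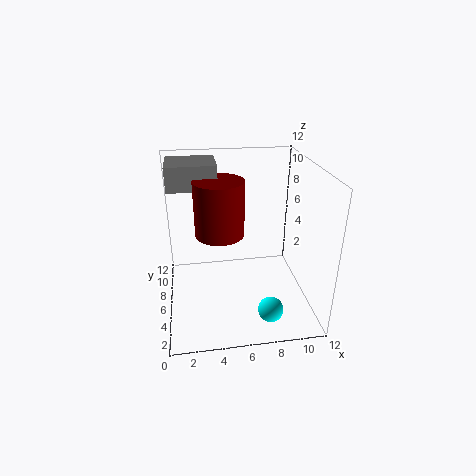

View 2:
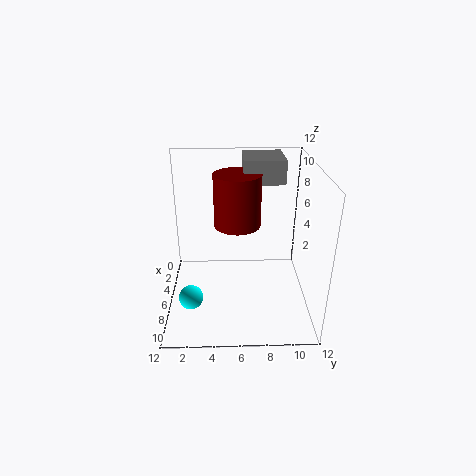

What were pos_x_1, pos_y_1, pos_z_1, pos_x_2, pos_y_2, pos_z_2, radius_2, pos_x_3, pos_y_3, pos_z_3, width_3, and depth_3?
pos_x_1 = 8; pos_y_1 = 2; pos_z_1 = 1.5; pos_x_2 = 4.5; pos_y_2 = 6; pos_z_2 = 6.5; radius_2 = 2; pos_x_3 = 0.5; pos_y_3 = 6.5; pos_z_3 = 10; width_3 = 4; depth_3 = 3.5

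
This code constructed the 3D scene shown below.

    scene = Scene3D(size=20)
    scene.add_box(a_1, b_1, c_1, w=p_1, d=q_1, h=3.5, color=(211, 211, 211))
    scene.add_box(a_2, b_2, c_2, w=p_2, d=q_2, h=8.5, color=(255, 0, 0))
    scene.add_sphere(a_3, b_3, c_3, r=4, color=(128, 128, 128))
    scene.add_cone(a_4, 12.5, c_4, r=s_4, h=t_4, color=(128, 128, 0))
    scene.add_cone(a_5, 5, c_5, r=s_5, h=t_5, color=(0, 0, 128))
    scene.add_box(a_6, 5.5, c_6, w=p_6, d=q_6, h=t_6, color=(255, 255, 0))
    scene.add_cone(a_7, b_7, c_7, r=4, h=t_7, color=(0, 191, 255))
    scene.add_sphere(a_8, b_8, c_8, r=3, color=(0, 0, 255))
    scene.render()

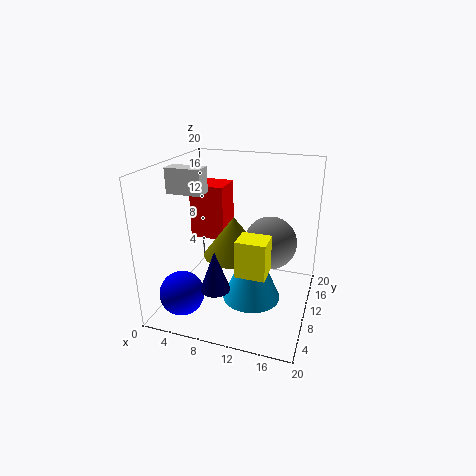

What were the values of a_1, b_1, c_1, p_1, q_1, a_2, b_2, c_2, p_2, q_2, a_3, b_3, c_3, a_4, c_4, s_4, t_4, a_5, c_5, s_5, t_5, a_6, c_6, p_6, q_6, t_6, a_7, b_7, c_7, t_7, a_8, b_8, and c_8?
a_1 = 0.5
b_1 = 8
c_1 = 16
p_1 = 5
q_1 = 2.5
a_2 = 0.5
b_2 = 14.5
c_2 = 7
p_2 = 5.5
q_2 = 5
a_3 = 13.5
b_3 = 15
c_3 = 7.5
a_4 = 8.5
c_4 = 6
s_4 = 4.5
t_4 = 6
a_5 = 8.5
c_5 = 4.5
s_5 = 2
t_5 = 5.5
a_6 = 11
c_6 = 6.5
p_6 = 4
q_6 = 3.5
t_6 = 5
a_7 = 12.5
b_7 = 8.5
c_7 = 2
t_7 = 9
a_8 = 4
b_8 = 4
c_8 = 3.5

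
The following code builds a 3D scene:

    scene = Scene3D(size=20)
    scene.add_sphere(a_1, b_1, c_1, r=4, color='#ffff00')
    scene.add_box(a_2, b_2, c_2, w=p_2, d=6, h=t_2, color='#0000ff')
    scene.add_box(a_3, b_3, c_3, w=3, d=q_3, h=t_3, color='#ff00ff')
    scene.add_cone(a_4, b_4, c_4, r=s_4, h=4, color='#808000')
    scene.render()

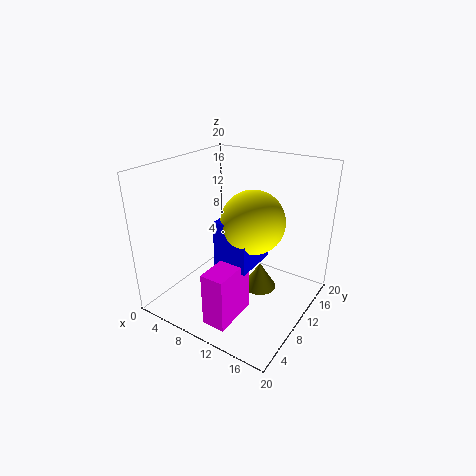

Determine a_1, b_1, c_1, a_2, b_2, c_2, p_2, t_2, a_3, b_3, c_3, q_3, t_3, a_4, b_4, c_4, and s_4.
a_1 = 13.5
b_1 = 8
c_1 = 14
a_2 = 10
b_2 = 4.5
c_2 = 8.5
p_2 = 4.5
t_2 = 6
a_3 = 11
b_3 = 0.5
c_3 = 2.5
q_3 = 6
t_3 = 7
a_4 = 12
b_4 = 13
c_4 = 1
s_4 = 2.5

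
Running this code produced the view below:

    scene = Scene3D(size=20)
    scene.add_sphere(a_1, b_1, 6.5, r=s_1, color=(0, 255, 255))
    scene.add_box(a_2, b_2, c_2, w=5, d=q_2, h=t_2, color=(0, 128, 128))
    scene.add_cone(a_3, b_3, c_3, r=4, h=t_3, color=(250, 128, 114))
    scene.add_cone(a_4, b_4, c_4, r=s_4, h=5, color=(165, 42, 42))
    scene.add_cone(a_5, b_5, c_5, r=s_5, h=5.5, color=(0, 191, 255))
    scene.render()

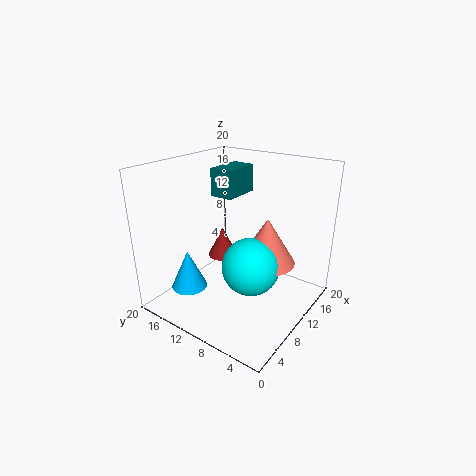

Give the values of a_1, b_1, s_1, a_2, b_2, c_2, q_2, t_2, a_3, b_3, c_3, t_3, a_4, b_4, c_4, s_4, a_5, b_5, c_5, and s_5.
a_1 = 9.5; b_1 = 7.5; s_1 = 4; a_2 = 7; b_2 = 9; c_2 = 16.5; q_2 = 3; t_2 = 3.5; a_3 = 12; b_3 = 6.5; c_3 = 6.5; t_3 = 6.5; a_4 = 16; b_4 = 17.5; c_4 = 2.5; s_4 = 2.5; a_5 = 5; b_5 = 15; c_5 = 3; s_5 = 2.5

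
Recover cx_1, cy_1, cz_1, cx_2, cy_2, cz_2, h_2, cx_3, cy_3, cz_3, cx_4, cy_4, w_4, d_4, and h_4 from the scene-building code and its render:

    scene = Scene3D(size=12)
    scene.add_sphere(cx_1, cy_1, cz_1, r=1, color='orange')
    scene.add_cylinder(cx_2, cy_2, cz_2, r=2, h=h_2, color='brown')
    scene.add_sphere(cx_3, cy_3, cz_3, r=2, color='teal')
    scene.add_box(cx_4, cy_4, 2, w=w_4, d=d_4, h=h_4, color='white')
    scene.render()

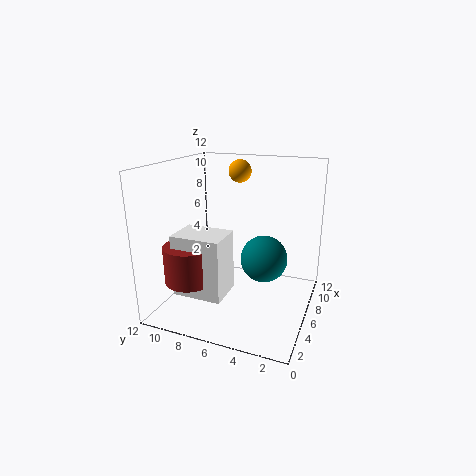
cx_1 = 9, cy_1 = 7, cz_1 = 11, cx_2 = 3, cy_2 = 9, cz_2 = 3, h_2 = 3, cx_3 = 7, cy_3 = 4, cz_3 = 4, cx_4 = 2, cy_4 = 6, w_4 = 3, d_4 = 4, h_4 = 5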